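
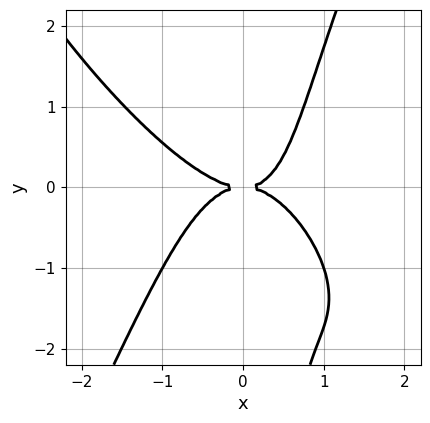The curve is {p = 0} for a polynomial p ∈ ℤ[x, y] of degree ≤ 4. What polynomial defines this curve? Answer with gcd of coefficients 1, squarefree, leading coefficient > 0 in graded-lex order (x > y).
3*x^4 + 3*x^3*y - x*y^3 + 2*x*y^2 - 3*y^2

1. The degree is 4 — the shape is more complex than any degree-3 curve.
2. Observable constraints: one y-axis crossing is at y = 0; it meets the x-axis at x = 0 (among the integer gridlines).
3. Putting this together gives p.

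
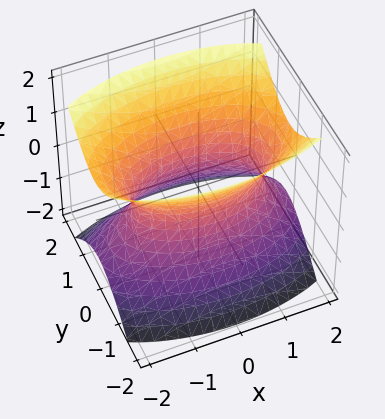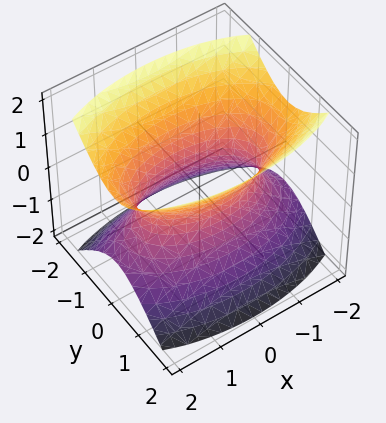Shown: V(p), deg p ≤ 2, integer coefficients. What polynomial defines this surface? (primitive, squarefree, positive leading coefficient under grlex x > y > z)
1. deg p = 2.
2. Symmetries: mirror symmetry y ↦ −y ⇒ only even powers of y; mirror symmetry z ↦ −z ⇒ only even powers of z; mirror symmetry x ↦ −x ⇒ only even powers of x.
3. From the visible intercepts: it misses every integer gridline on the z-axis.
4. Assembling these constraints gives the stated polynomial.

x^2 + 3*y^2 - 2*z^2 - 2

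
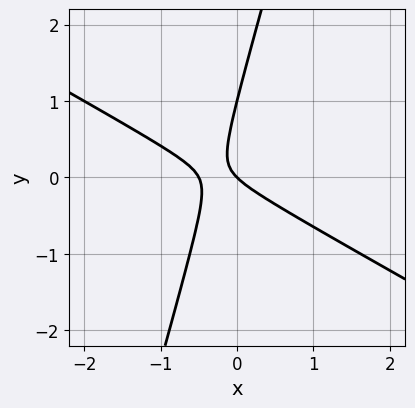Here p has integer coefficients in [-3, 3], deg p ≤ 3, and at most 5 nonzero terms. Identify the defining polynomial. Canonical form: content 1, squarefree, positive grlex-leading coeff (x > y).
2*x^2 + 3*x*y - y^2 + x + y

1. The degree is 2 — the shape is more complex than any degree-1 curve.
2. From the axis intercepts and sections: it meets the x-axis at x = 0 (among the integer gridlines); the y-axis gridline crossings are at y ∈ {0, 1}.
3. Putting this together gives p.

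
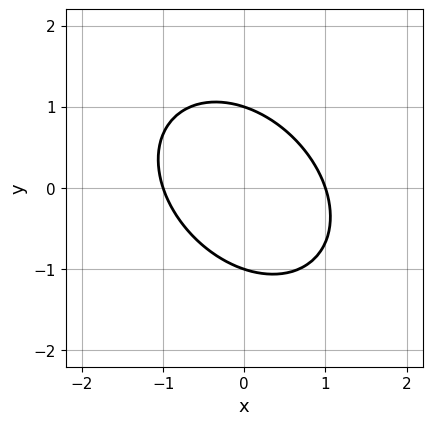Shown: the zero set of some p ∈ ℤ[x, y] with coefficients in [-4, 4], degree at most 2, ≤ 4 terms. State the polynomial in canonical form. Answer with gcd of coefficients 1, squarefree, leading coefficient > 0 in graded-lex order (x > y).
3*x^2 + 2*x*y + 3*y^2 - 3

1. Degree: a generic line meets the curve in up to 2 points, so deg p = 2.
2. Observable constraints: among the integer gridlines, it crosses the y-axis at y ∈ {-1, 1}; the x-axis gridline crossings are at x ∈ {-1, 1}.
3. Matching integer coefficients to the picture gives p.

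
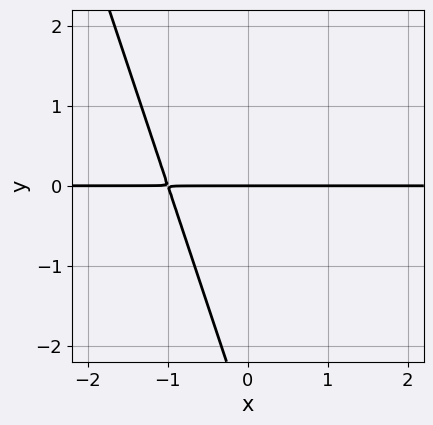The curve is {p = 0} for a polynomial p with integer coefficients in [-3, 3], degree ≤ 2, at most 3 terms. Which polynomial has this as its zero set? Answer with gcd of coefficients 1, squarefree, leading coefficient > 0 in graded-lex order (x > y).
First, degree: a generic line meets the curve in up to 2 points, so deg p = 2.
Then, checking where it meets the axes: it meets the y-axis at y = 0 (among the integer gridlines); the visible x-axis segment lies entirely on the curve.
Finally, together with the visible shape, these determine p as stated.

3*x*y + y^2 + 3*y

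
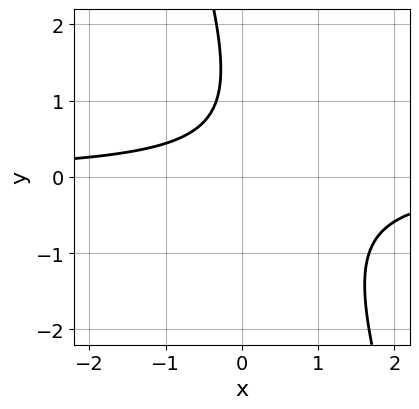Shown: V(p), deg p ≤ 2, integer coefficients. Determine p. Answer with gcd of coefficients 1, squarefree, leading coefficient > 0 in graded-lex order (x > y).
3*x*y + y^2 - 2*y + 2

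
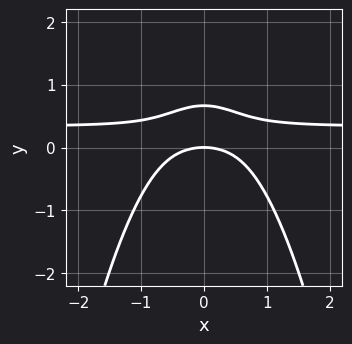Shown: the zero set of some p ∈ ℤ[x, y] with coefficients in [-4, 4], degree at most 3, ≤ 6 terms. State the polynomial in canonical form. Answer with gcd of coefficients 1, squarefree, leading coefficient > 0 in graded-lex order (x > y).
1. deg p = 3. No degree-2 curve has this shape.
2. Symmetries: mirror symmetry x ↦ −x ⇒ only even powers of x.
3. Checking where it meets the axes: it meets the y-axis at y = 0 (among the integer gridlines); it crosses the x-axis at the gridline x = 0.
4. Together with the visible shape, these determine p as stated.

3*x^2*y - x^2 + 3*y^2 - 2*y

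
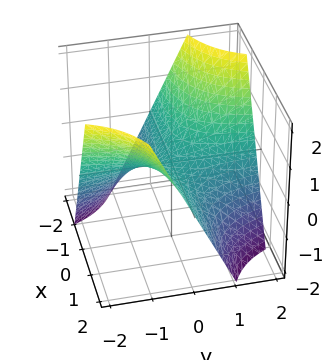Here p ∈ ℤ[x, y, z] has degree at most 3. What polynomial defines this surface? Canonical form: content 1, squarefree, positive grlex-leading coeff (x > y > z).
x*y + z

1. deg p = 2. A saddle surface; a quadric.
2. From the visible intercepts: one z-axis crossing is at z = 0; every point of the y-axis in the box is on the surface.
3. These observations pin down the coefficients. Check: (-1, 0, 0) on the x-axis lies on the surface, and p(-1, 0, 0) = 0. ✓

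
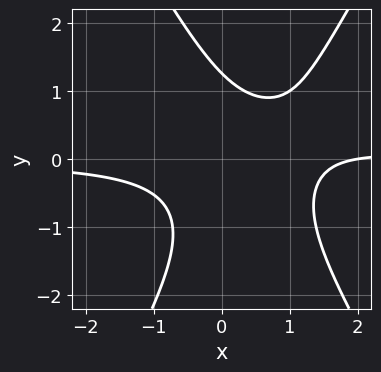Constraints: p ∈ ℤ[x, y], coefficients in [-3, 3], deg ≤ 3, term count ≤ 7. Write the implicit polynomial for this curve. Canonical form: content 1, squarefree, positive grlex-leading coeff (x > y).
3*x^2*y - y^3 - 3*x*y - x + 2

(a) deg p = 3.
(b) Checking where it meets the axes: it crosses the x-axis at the gridline x = 2.
(c) These observations pin down the coefficients.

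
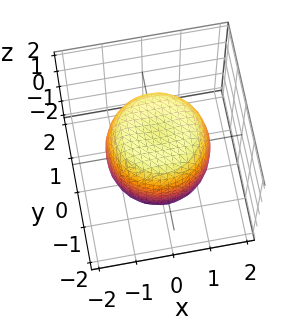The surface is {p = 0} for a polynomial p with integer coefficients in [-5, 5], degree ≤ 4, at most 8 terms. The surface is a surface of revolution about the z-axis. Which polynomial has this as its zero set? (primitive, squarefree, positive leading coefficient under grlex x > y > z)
2*x^4 + 4*x^2*y^2 + 2*y^4 - 2*x^2 - 2*y^2 + 2*z^2 - 3

1. Degree: the shape is more complex than any degree-3 surface, so deg p = 4.
2. By symmetry, the surface is invariant under rotation about z: p = q(x² + y², z).
3. From the visible intercepts: a circular section at z = -1 has radius between 1 and 2.
4. Solving for integer coefficients yields p as stated.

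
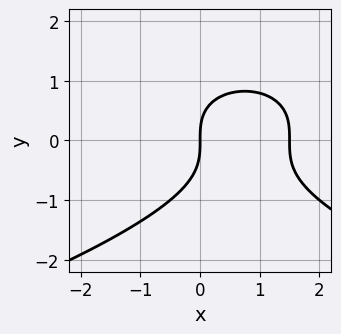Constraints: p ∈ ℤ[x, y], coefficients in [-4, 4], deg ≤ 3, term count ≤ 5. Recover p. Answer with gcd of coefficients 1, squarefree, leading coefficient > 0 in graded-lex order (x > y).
1. The degree is 3 — the shape is more complex than any degree-2 curve.
2. From the axis intercepts and sections: it crosses the y-axis at the gridline y = 0; it crosses the x-axis at the gridline x = 0.
3. Putting this together gives p.

2*y^3 + 2*x^2 - 3*x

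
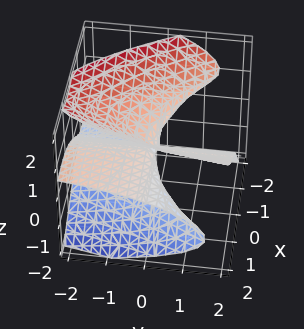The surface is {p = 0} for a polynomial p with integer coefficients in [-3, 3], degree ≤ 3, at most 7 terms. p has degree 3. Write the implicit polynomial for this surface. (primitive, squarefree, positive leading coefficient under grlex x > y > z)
3*x^2*z - y*z^2 - 3*z^3 + 2*x*y - 3*y*z

The degree is 3 — the shape is more complex than any degree-2 surface.
Against the integer gridlines: one z-axis crossing is at z = 0; every point of the y-axis in the box is on the surface.
Fitting integer coefficients to these (and the overall shape) gives p. Check: (-2, 0, 0) on the x-axis lies on the surface, and p(-2, 0, 0) = 0. ✓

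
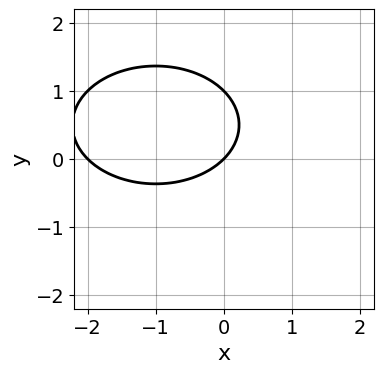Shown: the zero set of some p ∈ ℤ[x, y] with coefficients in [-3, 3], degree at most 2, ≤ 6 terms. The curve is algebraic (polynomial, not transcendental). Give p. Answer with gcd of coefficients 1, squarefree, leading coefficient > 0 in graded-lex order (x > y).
x^2 + 2*y^2 + 2*x - 2*y

Degree: no degree-1 curve has this shape, so deg p = 2.
Checking where it meets the axes: among the integer gridlines, it crosses the y-axis at y ∈ {0, 1}; among the integer gridlines, it crosses the x-axis at x ∈ {-2, 0}.
Matching integer coefficients to the picture gives p.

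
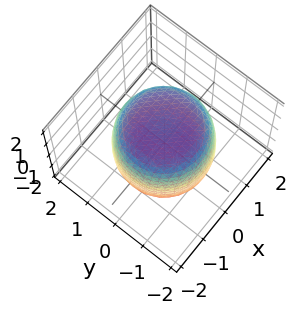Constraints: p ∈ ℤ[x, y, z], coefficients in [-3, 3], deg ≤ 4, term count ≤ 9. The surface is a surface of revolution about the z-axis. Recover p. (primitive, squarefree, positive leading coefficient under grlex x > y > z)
First, deg p = 4. No degree-3 surface has this shape.
Then, symmetries: every cross-section ⟂ z is a circle, so x, y appear only via x² + y².
Then, checking where it meets the axes: a circular section at z = -1 has radius between 1 and 2.
Finally, matching integer coefficients to the picture gives p.

x^4 + 2*x^2*y^2 + y^4 - x^2 - y^2 + z^2 - 2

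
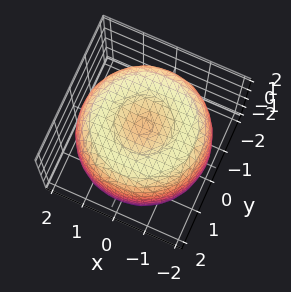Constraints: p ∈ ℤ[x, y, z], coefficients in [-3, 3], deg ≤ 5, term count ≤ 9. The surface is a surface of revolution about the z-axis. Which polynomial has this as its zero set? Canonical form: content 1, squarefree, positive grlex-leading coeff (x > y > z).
First, deg p = 4. A generic line meets the surface in up to 4 points.
Then, symmetry: the z-axis is an axis of rotation, so x and y enter only as x² + y².
Then, observable constraints: a circular section at z = 0 has radius between 1 and 2.
Finally, putting this together gives p.

x^4 + 2*x^2*y^2 + y^4 - 3*x^2 - 3*y^2 + 2*z^2 - 3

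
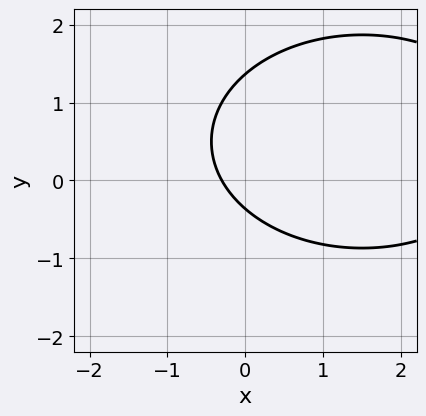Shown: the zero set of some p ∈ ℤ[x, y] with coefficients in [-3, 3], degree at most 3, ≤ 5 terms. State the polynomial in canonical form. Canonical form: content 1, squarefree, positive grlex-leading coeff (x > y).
(a) deg p = 2. The shape is more complex than any degree-1 curve.
(b) The integer polynomial consistent with all of this is the stated p.

x^2 + 2*y^2 - 3*x - 2*y - 1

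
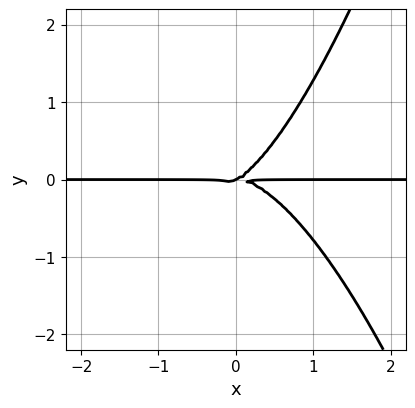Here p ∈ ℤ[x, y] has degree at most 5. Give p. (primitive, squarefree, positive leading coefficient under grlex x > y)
2*x^3*y + x*y^2 - 2*y^3

(a) The degree is 4 — no degree-3 curve has this shape.
(b) Reading off the gridlines: the visible x-axis segment lies entirely on the curve; it meets the y-axis at y = 0 (among the integer gridlines).
(c) The integer polynomial consistent with all of this is the stated p.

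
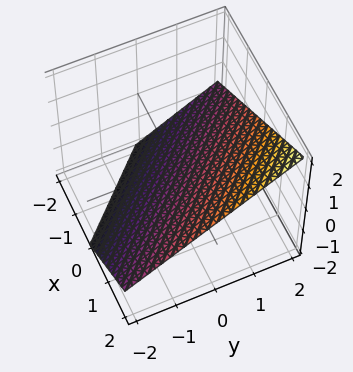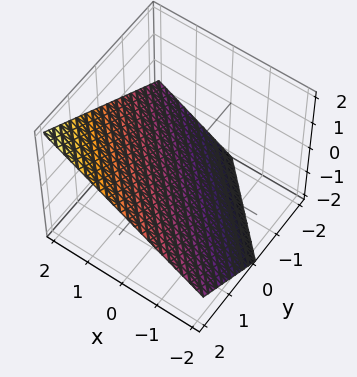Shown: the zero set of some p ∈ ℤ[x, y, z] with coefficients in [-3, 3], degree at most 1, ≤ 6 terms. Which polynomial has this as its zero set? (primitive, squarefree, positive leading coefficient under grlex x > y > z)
The degree is 1 — the surface is flat (a plane).
From the axis intercepts and sections: it crosses the x-axis at the gridline x = 1; it meets the y-axis at y = 1 (among the integer gridlines).
Assembling these constraints gives the stated polynomial.

2*x + 2*y - 3*z - 2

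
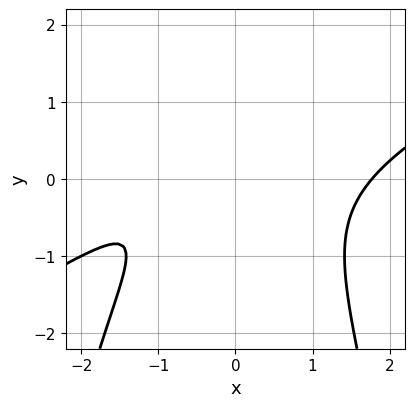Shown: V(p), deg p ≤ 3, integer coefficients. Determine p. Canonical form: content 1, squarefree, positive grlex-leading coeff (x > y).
The degree is 3 — the shape is more complex than any degree-2 curve.
Against the integer gridlines: no y-intercept at any integer in the box.
Fitting integer coefficients to these (and the overall shape) gives p.

x^3 - 2*x^2*y - 2*y^2 - 2*x - 2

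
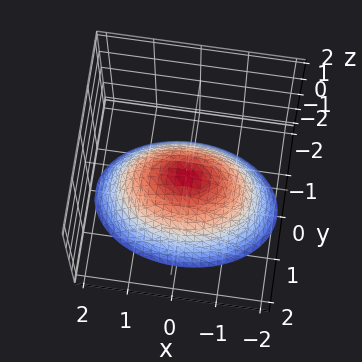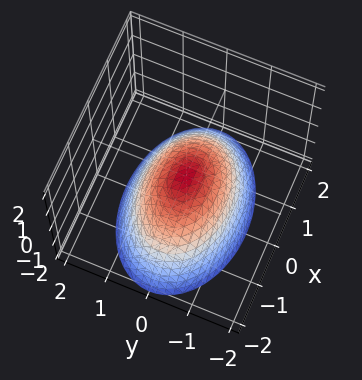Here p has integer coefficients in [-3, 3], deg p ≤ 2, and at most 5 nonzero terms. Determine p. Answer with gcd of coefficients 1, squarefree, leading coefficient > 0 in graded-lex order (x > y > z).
deg p = 2. A single bowl opening along one axis; a quadric.
Symmetries: it's symmetric under y → −y, forcing even powers of y; mirror symmetry x ↦ −x ⇒ only even powers of x.
Against the integer gridlines: one y-axis crossing is at y = 0; one x-axis crossing is at x = 0; it crosses the z-axis at the gridline z = 0.
Solving for integer coefficients yields p as stated.

x^2 + 2*y^2 + 2*z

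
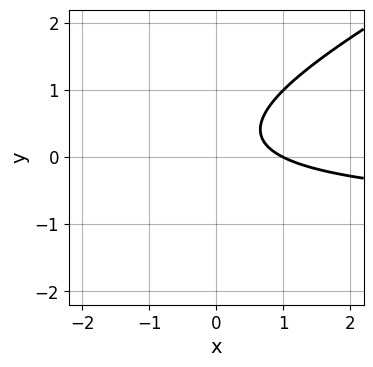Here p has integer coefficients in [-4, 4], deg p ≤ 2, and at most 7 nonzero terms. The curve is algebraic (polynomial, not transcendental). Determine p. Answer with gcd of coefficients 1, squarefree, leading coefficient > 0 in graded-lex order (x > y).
1. Degree: no degree-1 curve has this shape, so deg p = 2.
2. Against the integer gridlines: it misses every integer gridline on the y-axis; one x-axis crossing is at x = 1.
3. The integer polynomial consistent with all of this is the stated p.

x*y - 2*y^2 + x + y - 1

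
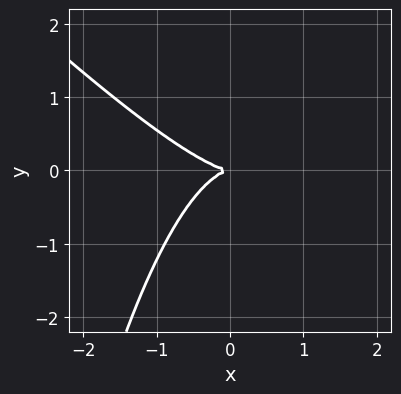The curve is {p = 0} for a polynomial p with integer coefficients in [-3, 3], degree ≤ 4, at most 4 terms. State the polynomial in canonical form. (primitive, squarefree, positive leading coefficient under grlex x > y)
2*x^3 + 2*x^2*y + 3*y^2

(a) deg p = 3.
(b) Checking where it meets the axes: it crosses the y-axis at the gridline y = 0; it meets the x-axis at x = 0 (among the integer gridlines).
(c) Together with the visible shape, these determine p as stated.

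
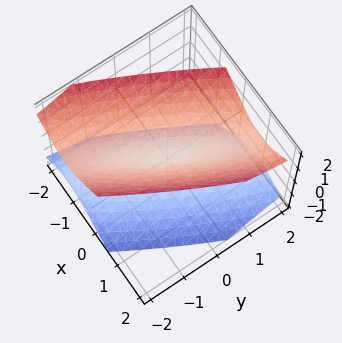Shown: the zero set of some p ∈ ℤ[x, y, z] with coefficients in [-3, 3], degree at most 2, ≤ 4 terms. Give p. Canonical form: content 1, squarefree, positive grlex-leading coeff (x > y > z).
1. Degree: no degree-1 surface has this shape, so deg p = 2.
2. Checking where it meets the axes: it crosses the y-axis at the gridline y = 0; it crosses the x-axis at the gridline x = 0.
3. Assembling these constraints gives the stated polynomial.

3*x^2 - 3*x*y + y^2 - 2*z^2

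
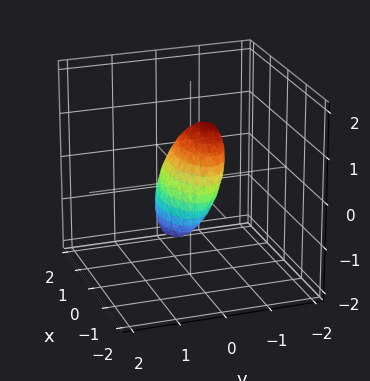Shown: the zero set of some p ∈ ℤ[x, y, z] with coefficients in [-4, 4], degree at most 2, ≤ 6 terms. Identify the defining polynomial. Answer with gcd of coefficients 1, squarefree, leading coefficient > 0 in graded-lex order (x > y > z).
First, deg p = 2. A generic line meets the surface in up to 2 points.
Then, from the axis intercepts and sections: among the integer gridlines, it crosses the z-axis at z ∈ {-1, 1}; the x-axis gridline crossings are at x ∈ {-1, 1}.
Finally, fitting integer coefficients to these (and the overall shape) gives p.

x^2 + 3*y^2 + 2*y*z + z^2 - 1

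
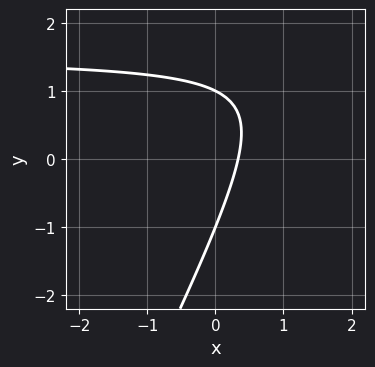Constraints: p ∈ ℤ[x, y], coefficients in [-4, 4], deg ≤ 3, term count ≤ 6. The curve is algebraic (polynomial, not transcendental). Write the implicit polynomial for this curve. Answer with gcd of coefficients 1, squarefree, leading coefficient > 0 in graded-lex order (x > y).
2*x*y - y^2 - 3*x + 1

First, deg p = 2. No degree-1 curve has this shape.
Next, observable constraints: among the integer gridlines, it crosses the y-axis at y ∈ {-1, 1}.
Finally, assembling these constraints gives the stated polynomial.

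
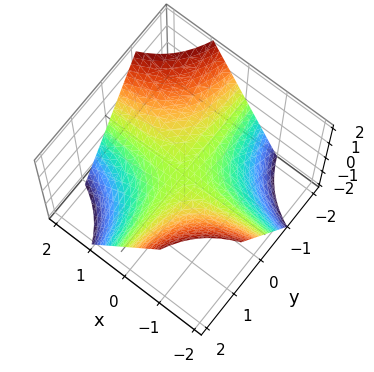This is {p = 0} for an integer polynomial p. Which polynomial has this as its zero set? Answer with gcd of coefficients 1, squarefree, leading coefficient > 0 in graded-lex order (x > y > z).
(a) Degree: a hyperbolic paraboloid; a quadric, so deg p = 2.
(b) From the axis intercepts and sections: it crosses the z-axis at the gridline z = 0; the visible y-axis segment lies entirely on the surface.
(c) These observations pin down the coefficients. Check: (-1, 0, 0) on the x-axis lies on the surface, and p(-1, 0, 0) = 0. ✓

x*y + z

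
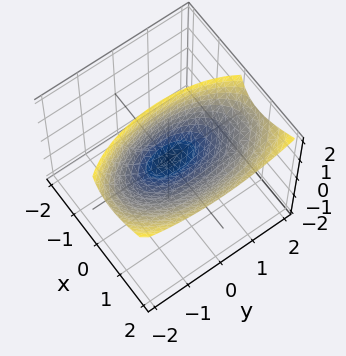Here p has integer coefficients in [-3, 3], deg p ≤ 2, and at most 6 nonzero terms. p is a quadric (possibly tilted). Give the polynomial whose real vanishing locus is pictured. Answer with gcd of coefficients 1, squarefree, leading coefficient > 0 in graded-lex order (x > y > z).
First, the degree is 2 — the shape is more complex than any degree-1 surface.
Next, reading off the gridlines: one x-axis crossing is at x = 0; it crosses the y-axis at the gridline y = 0; it crosses the z-axis at the gridline z = 0.
Finally, matching integer coefficients to the picture gives p.

3*x^2 - 3*x*z + y^2 - 2*z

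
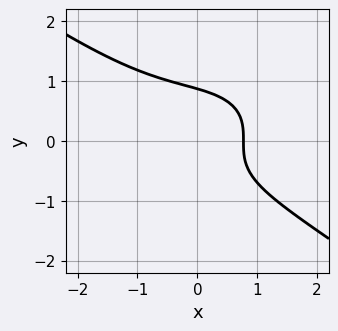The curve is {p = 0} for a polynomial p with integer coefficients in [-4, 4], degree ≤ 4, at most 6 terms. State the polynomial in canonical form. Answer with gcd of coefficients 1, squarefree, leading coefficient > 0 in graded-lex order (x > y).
x^3 + 3*y^3 + 2*x - 2

deg p = 3. A generic line meets the curve in up to 3 points.
Solving for integer coefficients yields p as stated.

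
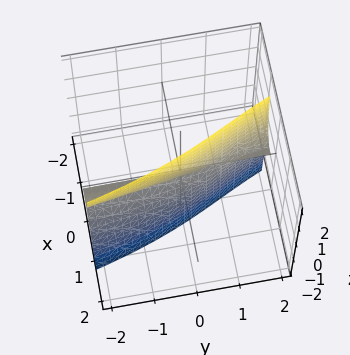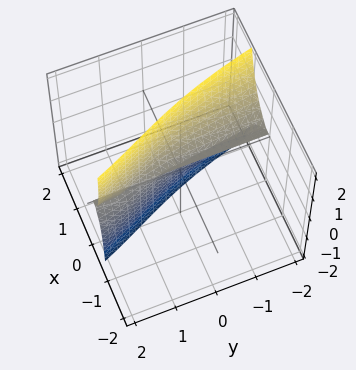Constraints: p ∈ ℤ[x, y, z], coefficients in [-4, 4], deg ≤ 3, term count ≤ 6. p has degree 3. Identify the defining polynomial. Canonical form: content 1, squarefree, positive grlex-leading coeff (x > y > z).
First, deg p = 3. The shape is more complex than any degree-2 surface.
Next, from the axis intercepts and sections: it meets the z-axis at z = 0 (among the integer gridlines); every point of the y-axis in the box is on the surface; it crosses the x-axis at the gridline x = 0.
Finally, matching integer coefficients to the picture gives p.

2*x^3 + 2*x*z^2 + y*z^2 - z^2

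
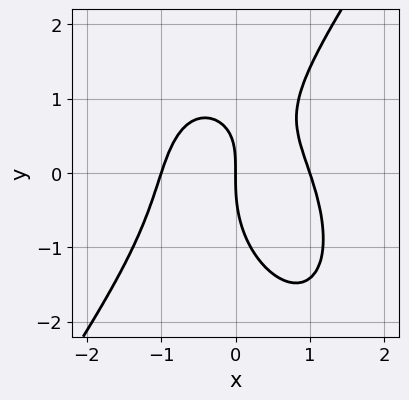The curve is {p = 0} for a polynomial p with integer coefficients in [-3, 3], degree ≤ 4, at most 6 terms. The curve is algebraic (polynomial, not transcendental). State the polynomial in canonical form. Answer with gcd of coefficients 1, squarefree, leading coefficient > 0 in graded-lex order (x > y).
3*x^3 - y^3 + 2*x*y - 3*x

The degree is 3 — a generic line meets the curve in up to 3 points.
Checking where it meets the axes: among the integer gridlines, it crosses the x-axis at x ∈ {-1, 0, 1}; it meets the y-axis at y = 0 (among the integer gridlines).
Fitting integer coefficients to these (and the overall shape) gives p.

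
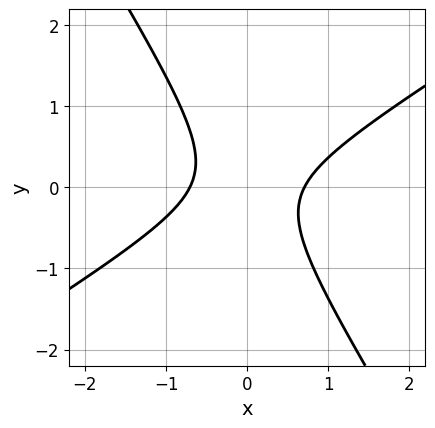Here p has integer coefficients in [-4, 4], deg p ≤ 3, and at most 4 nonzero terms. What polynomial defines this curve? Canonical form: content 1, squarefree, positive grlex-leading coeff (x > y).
2*x^2 - 2*x*y - 2*y^2 - 1

First, the degree is 2 — a generic line meets the curve in up to 2 points.
Next, reading off the gridlines: no y-intercept at any integer in the box.
Finally, matching integer coefficients to the picture gives p.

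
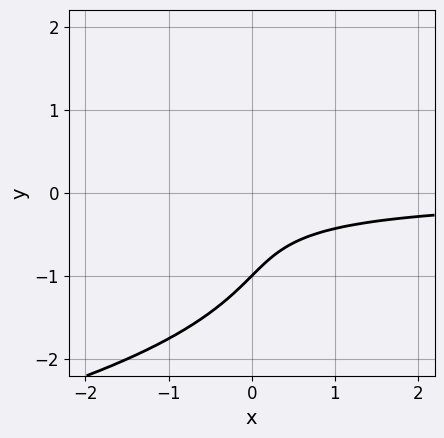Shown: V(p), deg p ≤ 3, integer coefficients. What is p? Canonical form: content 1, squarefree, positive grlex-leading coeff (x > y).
y^3 + x*y + 2*y^2 + 2*y + 1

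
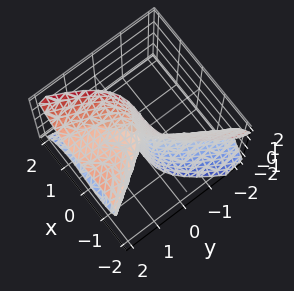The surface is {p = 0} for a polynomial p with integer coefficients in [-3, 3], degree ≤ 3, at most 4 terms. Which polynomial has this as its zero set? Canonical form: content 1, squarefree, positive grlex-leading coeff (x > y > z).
3*x^3 - x*y^2 - 3*y*z^2 + y^2

1. Degree: no degree-2 surface has this shape, so deg p = 3.
2. Reading off the gridlines: one y-axis crossing is at y = 0; it meets the x-axis at x = 0 (among the integer gridlines).
3. The integer polynomial consistent with all of this is the stated p. Check: (0, 0, -1) on the z-axis lies on the surface, and p(0, 0, -1) = 0. ✓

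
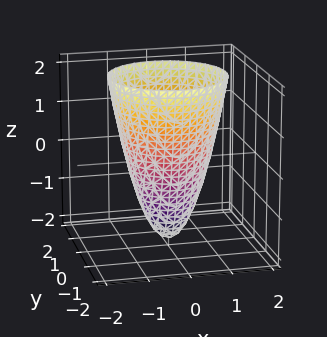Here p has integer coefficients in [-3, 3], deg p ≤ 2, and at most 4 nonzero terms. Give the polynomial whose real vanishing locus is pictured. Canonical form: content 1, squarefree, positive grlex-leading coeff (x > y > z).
First, the degree is 2 — no degree-1 surface has this shape.
Then, symmetries: rotational symmetry about the z-axis ⇒ p depends on x, y only through x² + y².
Next, against the integer gridlines: the x-axis gridline crossings are at x ∈ {-1, 1}; one z-axis crossing is at z = -2.
Finally, these observations pin down the coefficients. Check: (0, -1, 0) on the y-axis lies on the surface, and p(0, -1, 0) = 0. ✓

2*x^2 + 2*y^2 - z - 2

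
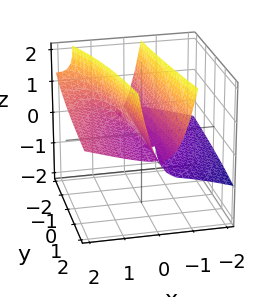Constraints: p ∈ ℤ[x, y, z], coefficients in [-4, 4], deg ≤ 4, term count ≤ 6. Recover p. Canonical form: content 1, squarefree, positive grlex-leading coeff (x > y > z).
The degree is 3 — no degree-2 surface has this shape.
From the visible intercepts: it crosses the x-axis at the gridline x = 0; it crosses the z-axis at the gridline z = 0.
Solving for integer coefficients yields p as stated. Check: (0, -1, 0) on the y-axis lies on the surface, and p(0, -1, 0) = 0. ✓

x^3 - 3*x^2*z - x*y*z + z^2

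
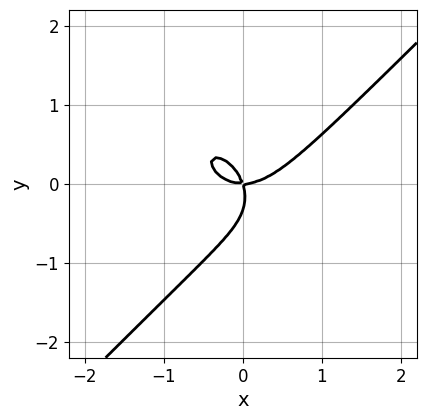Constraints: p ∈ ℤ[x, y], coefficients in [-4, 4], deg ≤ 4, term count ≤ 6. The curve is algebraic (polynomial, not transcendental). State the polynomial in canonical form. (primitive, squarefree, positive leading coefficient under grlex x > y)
3*x^3 - 3*y^3 - 3*x*y - y^2

1. The degree is 3 — a generic line meets the curve in up to 3 points.
2. From the visible intercepts: one x-axis crossing is at x = 0; it meets the y-axis at y = 0 (among the integer gridlines).
3. These observations pin down the coefficients.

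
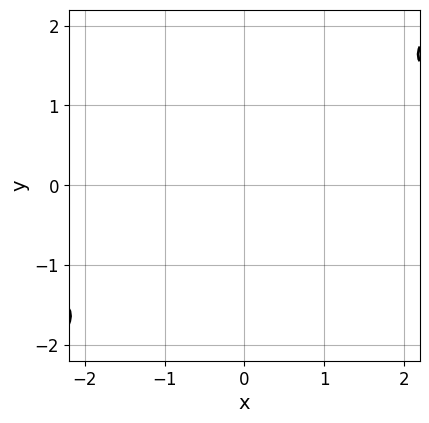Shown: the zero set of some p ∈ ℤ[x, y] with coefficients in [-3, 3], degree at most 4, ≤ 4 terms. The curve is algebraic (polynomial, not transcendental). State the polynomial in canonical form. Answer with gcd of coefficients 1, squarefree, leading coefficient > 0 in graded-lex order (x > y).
2*x*y^3 - 2*y^4 - x^2

First, degree: a generic line meets the curve in up to 4 points, so deg p = 4.
Finally, solving for integer coefficients yields p as stated.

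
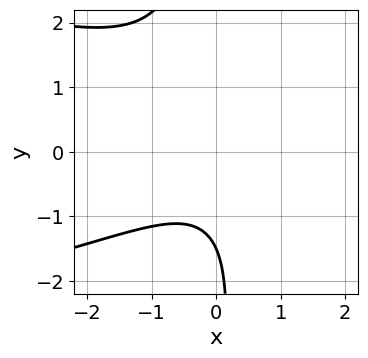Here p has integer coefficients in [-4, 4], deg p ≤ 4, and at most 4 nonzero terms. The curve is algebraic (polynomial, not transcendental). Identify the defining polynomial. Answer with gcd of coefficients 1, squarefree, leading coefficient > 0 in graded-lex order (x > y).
2*x*y^2 + 2*x^2 + 2*y + 3

Degree: a generic line meets the curve in up to 3 points, so deg p = 3.
Observable constraints: it misses every integer gridline on the x-axis.
Solving for integer coefficients yields p as stated.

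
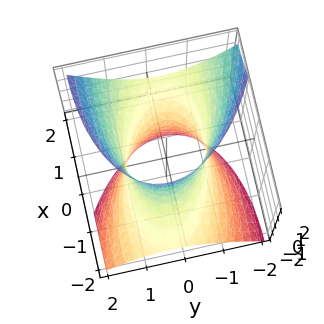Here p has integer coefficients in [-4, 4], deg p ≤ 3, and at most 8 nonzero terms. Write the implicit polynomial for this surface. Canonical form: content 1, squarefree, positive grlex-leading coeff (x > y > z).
x^2 + x*y - 3*x*z + 3*y^2 - z^2 - 3

The degree is 2 — the shape is more complex than any degree-1 surface.
Checking where it meets the axes: the surface avoids every integer z-axis point in the box; among the integer gridlines, it crosses the y-axis at y ∈ {-1, 1}.
Together with the visible shape, these determine p as stated.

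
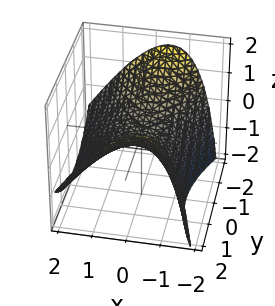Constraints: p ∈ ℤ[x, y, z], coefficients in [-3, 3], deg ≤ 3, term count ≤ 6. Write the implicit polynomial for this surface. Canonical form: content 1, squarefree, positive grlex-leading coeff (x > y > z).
The degree is 2 — the shape is more complex than any degree-1 surface.
Observable constraints: one y-axis crossing is at y = 0; it crosses the z-axis at the gridline z = 0.
Assembling these constraints gives the stated polynomial.

2*x^2 + x*z - y^2 + 3*z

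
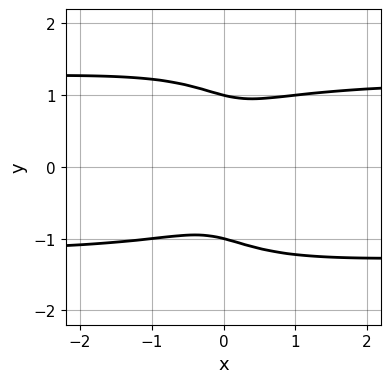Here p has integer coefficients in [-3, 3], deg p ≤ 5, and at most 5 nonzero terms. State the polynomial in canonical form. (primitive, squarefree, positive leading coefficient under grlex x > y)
(a) The degree is 4 — a generic line meets the curve in up to 4 points.
(b) Checking where it meets the axes: the y-axis gridline crossings are at y ∈ {-1, 1}; it misses every integer gridline on the x-axis.
(c) These observations pin down the coefficients.

2*x^2*y^2 + y^4 - 3*x^2 + x*y - 1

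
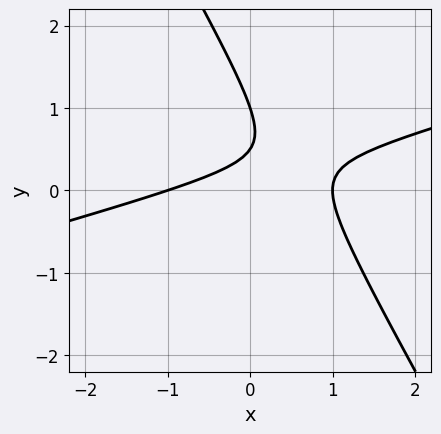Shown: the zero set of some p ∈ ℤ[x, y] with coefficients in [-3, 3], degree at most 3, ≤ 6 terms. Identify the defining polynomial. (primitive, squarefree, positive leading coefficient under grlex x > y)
x^2 - 3*x*y - 2*y^2 + 3*y - 1

Degree: the shape is more complex than any degree-1 curve, so deg p = 2.
Against the integer gridlines: it crosses the y-axis at the gridline y = 1; the x-axis gridline crossings are at x ∈ {-1, 1}.
The integer polynomial consistent with all of this is the stated p.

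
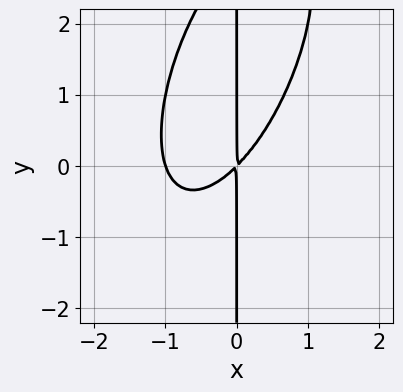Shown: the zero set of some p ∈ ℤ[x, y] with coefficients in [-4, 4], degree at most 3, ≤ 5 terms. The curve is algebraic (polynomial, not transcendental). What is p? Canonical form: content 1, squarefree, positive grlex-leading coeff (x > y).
3*x^3 - 2*x^2*y + x*y^2 + 3*x^2 - 3*x*y

First, the degree is 3 — the shape is more complex than any degree-2 curve.
Then, from the visible intercepts: every point of the y-axis in the box is on the curve; one x-axis crossing is at x = -1.
Finally, assembling these constraints gives the stated polynomial.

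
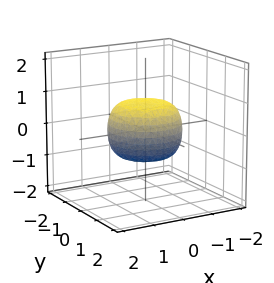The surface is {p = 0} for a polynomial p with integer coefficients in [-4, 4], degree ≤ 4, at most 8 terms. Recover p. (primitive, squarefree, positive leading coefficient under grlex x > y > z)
The degree is 4 — a generic line meets the surface in up to 4 points.
By symmetry, the z-axis is an axis of rotation, so x and y enter only as x² + y².
Observable constraints: a circular section at z = 0 has radius between 1 and 2.
Matching integer coefficients to the picture gives p.

2*x^4 + 4*x^2*y^2 + 2*y^4 - x^2 - y^2 + 3*z^2 - 2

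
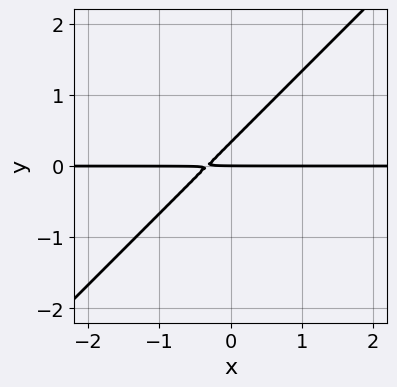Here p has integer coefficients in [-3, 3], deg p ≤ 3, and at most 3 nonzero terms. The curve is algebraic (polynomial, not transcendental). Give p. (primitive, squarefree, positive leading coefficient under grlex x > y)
3*x*y - 3*y^2 + y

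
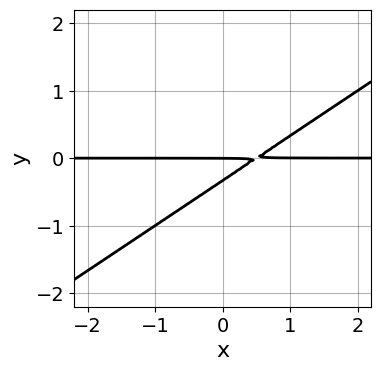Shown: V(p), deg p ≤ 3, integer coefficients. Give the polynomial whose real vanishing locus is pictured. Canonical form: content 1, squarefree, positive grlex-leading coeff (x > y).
2*x*y - 3*y^2 - y

First, the degree is 2 — no degree-1 curve has this shape.
Next, from the visible intercepts: every point of the x-axis in the box is on the curve; it meets the y-axis at y = 0 (among the integer gridlines).
Finally, matching integer coefficients to the picture gives p.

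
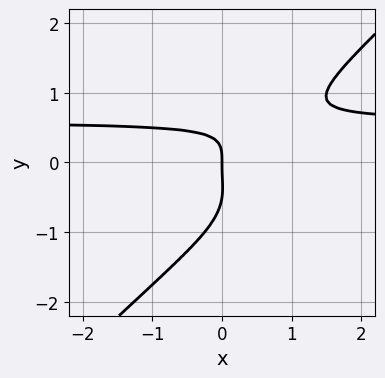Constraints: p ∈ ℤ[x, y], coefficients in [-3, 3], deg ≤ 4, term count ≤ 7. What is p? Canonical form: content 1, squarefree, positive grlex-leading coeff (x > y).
The degree is 4 — no degree-3 curve has this shape.
Against the integer gridlines: it crosses the x-axis at the gridline x = 0; it crosses the y-axis at the gridline y = 0.
Matching integer coefficients to the picture gives p.

2*x*y^3 - 2*y^4 - y^3 + x*y - x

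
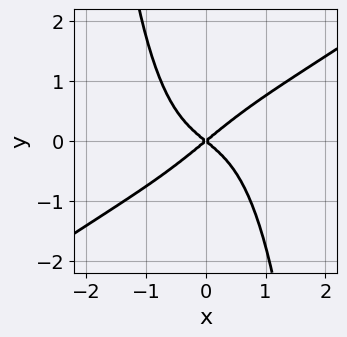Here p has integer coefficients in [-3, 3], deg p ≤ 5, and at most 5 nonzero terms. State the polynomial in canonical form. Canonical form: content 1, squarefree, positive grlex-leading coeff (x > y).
2*x^4 - 3*x^3*y + 2*x^2 - 3*y^2

Degree: the shape is more complex than any degree-3 curve, so deg p = 4.
Observable constraints: it meets the y-axis at y = 0 (among the integer gridlines); one x-axis crossing is at x = 0.
These observations pin down the coefficients.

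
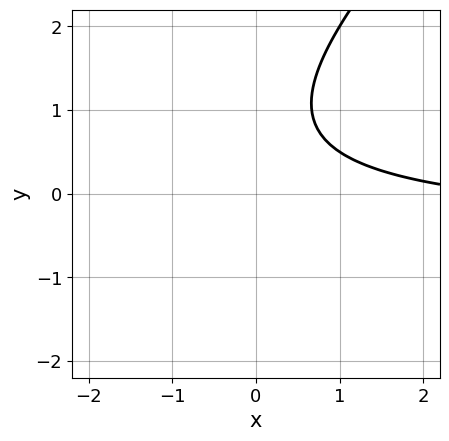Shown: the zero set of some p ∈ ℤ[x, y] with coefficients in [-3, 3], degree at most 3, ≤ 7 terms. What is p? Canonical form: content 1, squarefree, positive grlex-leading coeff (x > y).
1. Degree: the shape is more complex than any degree-1 curve, so deg p = 2.
2. Observable constraints: no y-intercept at any integer in the box; it misses every integer gridline on the x-axis.
3. Together with the visible shape, these determine p as stated.

2*x*y - 2*y^2 + x + 3*y - 3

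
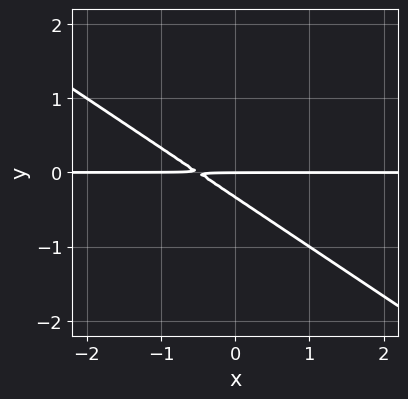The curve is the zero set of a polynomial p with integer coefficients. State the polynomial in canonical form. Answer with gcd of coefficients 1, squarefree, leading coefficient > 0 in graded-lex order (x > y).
2*x*y + 3*y^2 + y

1. The degree is 2 — no degree-1 curve has this shape.
2. Checking where it meets the axes: one y-axis crossing is at y = 0; the visible x-axis segment lies entirely on the curve.
3. These observations pin down the coefficients.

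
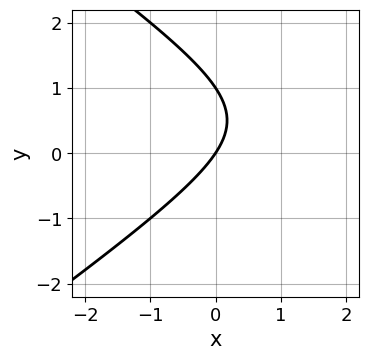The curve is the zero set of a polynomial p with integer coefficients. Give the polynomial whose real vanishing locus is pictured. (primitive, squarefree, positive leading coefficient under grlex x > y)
1. deg p = 2. A generic line meets the curve in up to 2 points.
2. Checking where it meets the axes: one x-axis crossing is at x = 0; the y-axis gridline crossings are at y ∈ {0, 1}.
3. Putting this together gives p.

x^2 - 2*y^2 - 3*x + 2*y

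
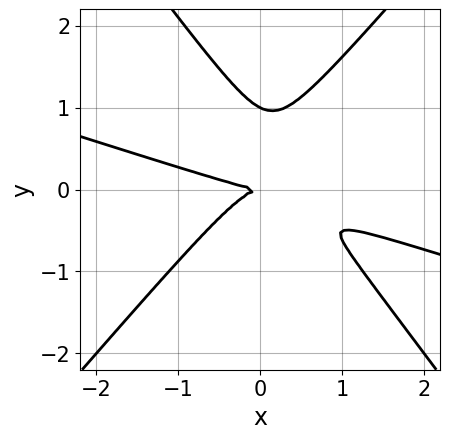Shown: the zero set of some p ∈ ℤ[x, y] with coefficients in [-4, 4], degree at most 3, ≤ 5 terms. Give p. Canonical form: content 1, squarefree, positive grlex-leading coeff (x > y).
x^3 + 3*x^2*y - x*y^2 - 2*y^3 + 2*y^2

(a) The degree is 3 — the shape is more complex than any degree-2 curve.
(b) Checking where it meets the axes: it meets the x-axis at x = 0 (among the integer gridlines); among the integer gridlines, it crosses the y-axis at y ∈ {0, 1}.
(c) The integer polynomial consistent with all of this is the stated p.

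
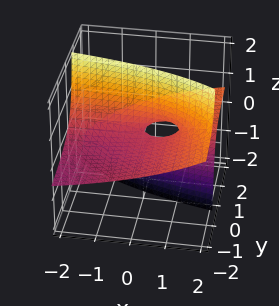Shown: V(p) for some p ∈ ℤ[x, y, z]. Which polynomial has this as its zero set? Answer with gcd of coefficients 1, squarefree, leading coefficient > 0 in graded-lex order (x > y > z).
First, the degree is 2 — the shape is more complex than any degree-1 surface.
Then, against the integer gridlines: every point of the y-axis in the box is on the surface; every point of the x-axis in the box is on the surface; it meets the z-axis at z = 0 (among the integer gridlines).
Finally, putting this together gives p.

x*y - x*z - 3*y*z + z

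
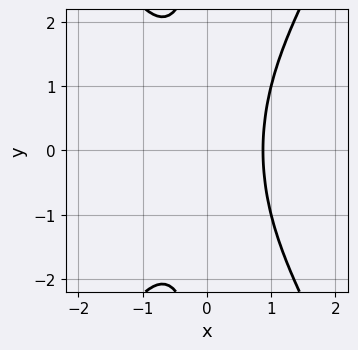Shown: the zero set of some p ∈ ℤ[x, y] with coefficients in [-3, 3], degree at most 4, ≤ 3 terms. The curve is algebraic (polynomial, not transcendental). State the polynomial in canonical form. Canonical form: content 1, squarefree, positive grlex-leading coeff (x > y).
3*x^3 - x*y^2 - 2

The degree is 3 — the shape is more complex than any degree-2 curve.
Symmetries: the y ↦ −y reflection is a symmetry, so y appears only in even powers.
Reading off the gridlines: it misses every integer gridline on the y-axis.
The integer polynomial consistent with all of this is the stated p.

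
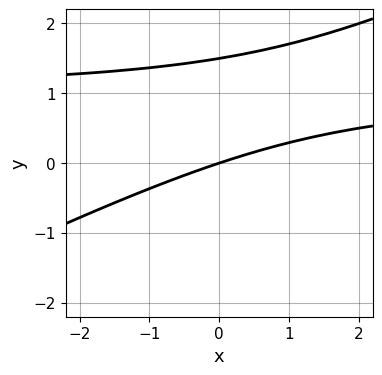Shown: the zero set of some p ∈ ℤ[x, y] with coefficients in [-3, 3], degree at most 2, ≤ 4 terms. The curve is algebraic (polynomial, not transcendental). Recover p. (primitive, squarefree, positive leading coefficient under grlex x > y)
(a) The degree is 2 — a generic line meets the curve in up to 2 points.
(b) Reading off the gridlines: one x-axis crossing is at x = 0; it crosses the y-axis at the gridline y = 0.
(c) Matching integer coefficients to the picture gives p.

x*y - 2*y^2 - x + 3*y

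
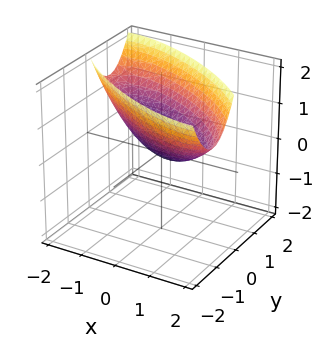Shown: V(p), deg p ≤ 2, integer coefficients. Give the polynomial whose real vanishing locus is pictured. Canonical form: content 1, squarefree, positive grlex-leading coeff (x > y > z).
First, degree: no degree-1 surface has this shape, so deg p = 2.
Then, from the axis intercepts and sections: one y-axis crossing is at y = 0; it meets the z-axis at z = 0 (among the integer gridlines).
Finally, together with the visible shape, these determine p as stated.

x^2 + 2*x*y + 2*y^2 - 2*z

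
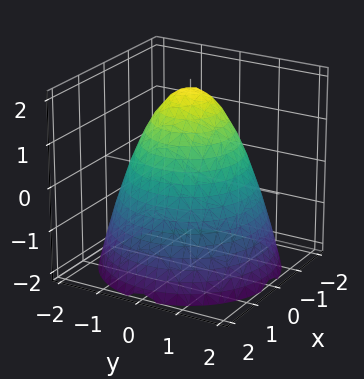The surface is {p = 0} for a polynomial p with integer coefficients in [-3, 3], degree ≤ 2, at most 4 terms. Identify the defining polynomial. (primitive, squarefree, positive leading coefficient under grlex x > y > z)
x^2 + y^2 + z - 2

1. deg p = 2.
2. By symmetry, the z-axis is an axis of rotation, so x and y enter only as x² + y².
3. Observable constraints: a circular section at z = -1 has radius between 1 and 2; it meets the z-axis at z = 2 (among the integer gridlines).
4. Putting this together gives p.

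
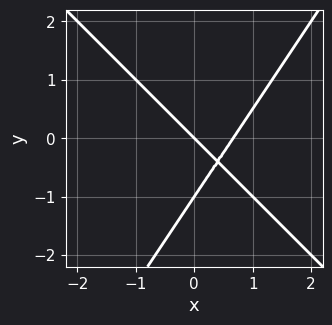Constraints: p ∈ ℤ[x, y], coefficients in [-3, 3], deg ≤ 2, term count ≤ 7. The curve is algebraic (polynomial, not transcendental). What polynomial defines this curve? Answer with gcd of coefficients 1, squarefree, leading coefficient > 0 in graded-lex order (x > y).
3*x^2 + x*y - 2*y^2 - 2*x - 2*y

1. Degree: no degree-1 curve has this shape, so deg p = 2.
2. Checking where it meets the axes: among the integer gridlines, it crosses the y-axis at y ∈ {-1, 0}; one x-axis crossing is at x = 0.
3. Together with the visible shape, these determine p as stated.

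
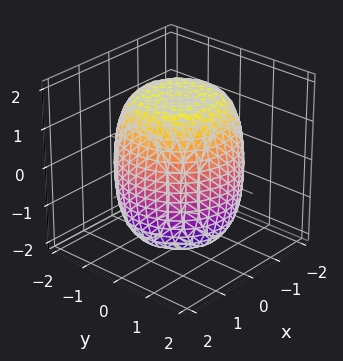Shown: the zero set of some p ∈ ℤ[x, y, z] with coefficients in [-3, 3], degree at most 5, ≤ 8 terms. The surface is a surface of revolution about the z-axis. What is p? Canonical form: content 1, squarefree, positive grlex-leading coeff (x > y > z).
First, deg p = 4. A generic line meets the surface in up to 4 points.
Next, by symmetry, the z-axis is an axis of rotation, so x and y enter only as x² + y².
Then, against the integer gridlines: a circular section at z = 1 has radius between 1 and 2.
Finally, putting this together gives p.

x^4 + 2*x^2*y^2 + y^4 - x^2 - y^2 + z^2 - 3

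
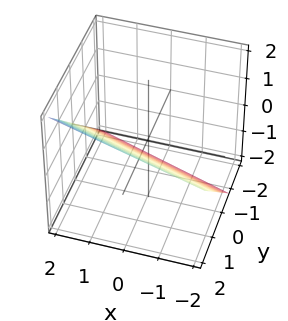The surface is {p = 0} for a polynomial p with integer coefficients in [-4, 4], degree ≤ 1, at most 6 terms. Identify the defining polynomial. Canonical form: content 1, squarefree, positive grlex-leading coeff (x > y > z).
The degree is 1 — every cross-section is a straight line — this is a plane.
Observable constraints: it crosses the x-axis at the gridline x = 2.
Together with the visible shape, these determine p as stated.

x + 3*y - 3*z - 2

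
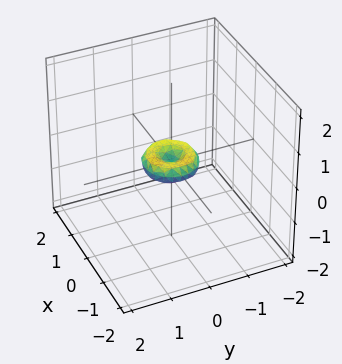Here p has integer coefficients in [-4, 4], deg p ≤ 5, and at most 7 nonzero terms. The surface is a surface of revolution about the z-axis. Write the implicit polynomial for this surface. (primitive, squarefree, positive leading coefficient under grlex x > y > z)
2*x^4 + 4*x^2*y^2 + 2*y^4 - x^2 - y^2 + 2*z^2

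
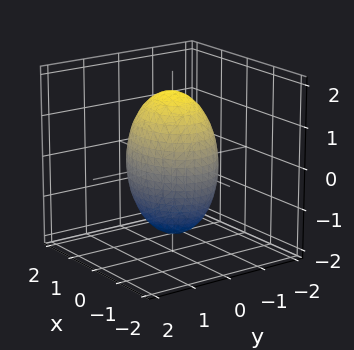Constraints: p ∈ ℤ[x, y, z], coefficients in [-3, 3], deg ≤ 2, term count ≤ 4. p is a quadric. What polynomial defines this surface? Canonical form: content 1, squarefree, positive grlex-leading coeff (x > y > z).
(a) The degree is 2 — a closed, bounded, convex surface; a quadric.
(b) Symmetries: mirror symmetry x ↦ −x ⇒ only even powers of x; it's symmetric under y → −y, forcing even powers of y; it's symmetric under z → −z, forcing even powers of z.
(c) From the axis intercepts and sections: the y-axis gridline crossings are at y ∈ {-1, 1}.
(d) Assembling these constraints gives the stated polynomial.

2*x^2 + 3*y^2 + z^2 - 3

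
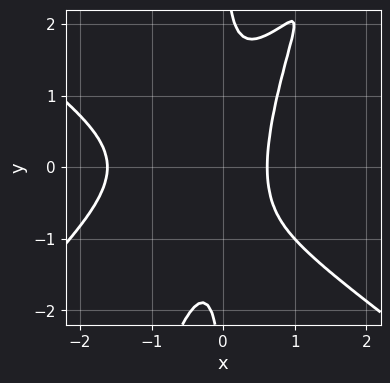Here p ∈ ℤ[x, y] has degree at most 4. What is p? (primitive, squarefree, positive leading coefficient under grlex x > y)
2*x^4 - 3*x^2*y^2 + x*y^3 + 3*x^3 - 1

First, the degree is 4 — a generic line meets the curve in up to 4 points.
Next, reading off the gridlines: no y-intercept at any integer in the box.
Finally, together with the visible shape, these determine p as stated.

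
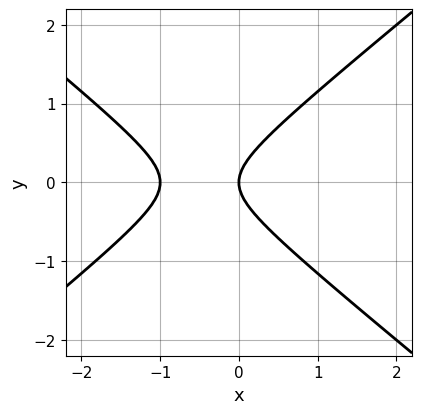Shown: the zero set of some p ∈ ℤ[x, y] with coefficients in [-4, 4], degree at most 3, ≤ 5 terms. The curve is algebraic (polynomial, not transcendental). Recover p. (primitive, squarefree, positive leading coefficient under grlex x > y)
(a) The degree is 2 — a generic line meets the curve in up to 2 points.
(b) Symmetries: it's symmetric under y → −y, forcing even powers of y.
(c) Observable constraints: one y-axis crossing is at y = 0; among the integer gridlines, it crosses the x-axis at x ∈ {-1, 0}.
(d) Matching integer coefficients to the picture gives p.

2*x^2 - 3*y^2 + 2*x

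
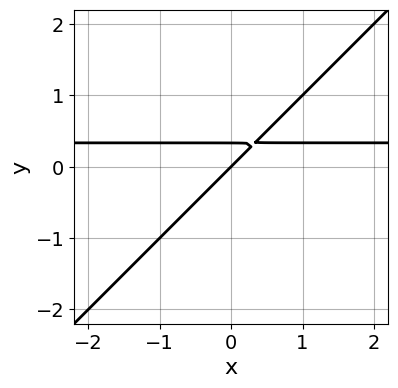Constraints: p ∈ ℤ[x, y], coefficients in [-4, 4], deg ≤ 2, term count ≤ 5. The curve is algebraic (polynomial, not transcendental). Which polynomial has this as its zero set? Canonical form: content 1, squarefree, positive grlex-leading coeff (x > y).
3*x*y - 3*y^2 - x + y

First, the degree is 2 — a generic line meets the curve in up to 2 points.
Next, checking where it meets the axes: it meets the y-axis at y = 0 (among the integer gridlines); it meets the x-axis at x = 0 (among the integer gridlines).
Finally, together with the visible shape, these determine p as stated.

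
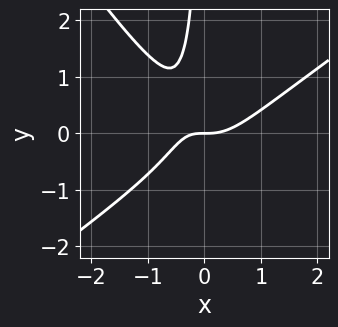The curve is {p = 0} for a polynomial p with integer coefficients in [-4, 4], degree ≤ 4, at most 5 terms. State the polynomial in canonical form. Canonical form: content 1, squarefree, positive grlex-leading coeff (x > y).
First, degree: the shape is more complex than any degree-2 curve, so deg p = 3.
Then, from the visible intercepts: it crosses the y-axis at the gridline y = 0; it meets the x-axis at x = 0 (among the integer gridlines).
Finally, matching integer coefficients to the picture gives p.

3*x^3 - 2*x^2*y - 3*x*y^2 - 2*x*y - 2*y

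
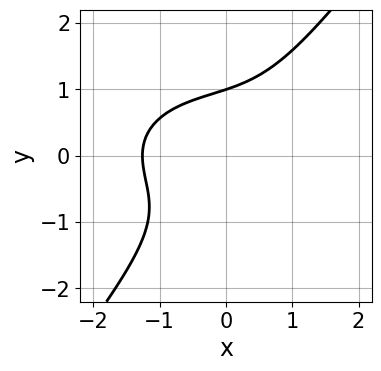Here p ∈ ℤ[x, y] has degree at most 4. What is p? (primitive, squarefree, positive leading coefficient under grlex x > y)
1. The degree is 3 — a generic line meets the curve in up to 3 points.
2. From the visible intercepts: one y-axis crossing is at y = 1.
3. Matching integer coefficients to the picture gives p.

x^3 + 2*x*y^2 - 2*y^3 + 2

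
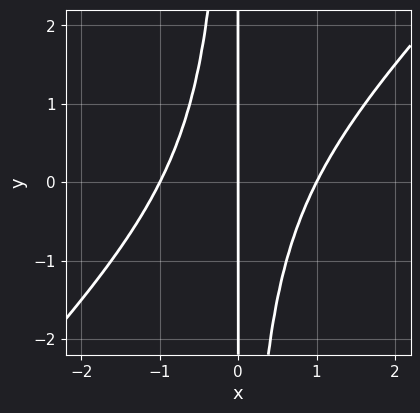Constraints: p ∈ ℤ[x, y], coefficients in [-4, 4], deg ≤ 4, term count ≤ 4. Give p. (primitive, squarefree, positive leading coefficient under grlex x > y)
x^3 - x^2*y - x

1. Degree: no degree-2 curve has this shape, so deg p = 3.
2. Checking where it meets the axes: every point of the y-axis in the box is on the curve; among the integer gridlines, it crosses the x-axis at x ∈ {-1, 0, 1}.
3. Solving for integer coefficients yields p as stated.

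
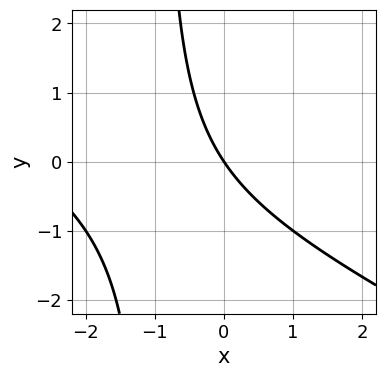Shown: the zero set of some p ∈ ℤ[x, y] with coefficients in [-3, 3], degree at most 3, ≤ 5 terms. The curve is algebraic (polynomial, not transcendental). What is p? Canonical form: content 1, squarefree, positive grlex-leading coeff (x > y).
x^2 + 2*x*y + 3*x + 2*y

(a) deg p = 2. No degree-1 curve has this shape.
(b) From the axis intercepts and sections: one y-axis crossing is at y = 0; one x-axis crossing is at x = 0.
(c) The integer polynomial consistent with all of this is the stated p.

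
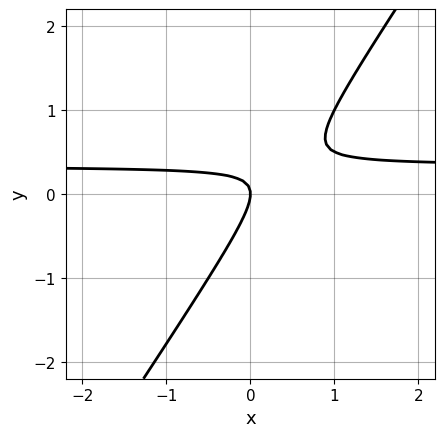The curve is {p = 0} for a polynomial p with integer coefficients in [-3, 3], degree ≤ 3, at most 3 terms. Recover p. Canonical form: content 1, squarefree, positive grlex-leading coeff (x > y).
3*x*y - 2*y^2 - x

1. Degree: the shape is more complex than any degree-1 curve, so deg p = 2.
2. From the axis intercepts and sections: one y-axis crossing is at y = 0; it meets the x-axis at x = 0 (among the integer gridlines).
3. The integer polynomial consistent with all of this is the stated p.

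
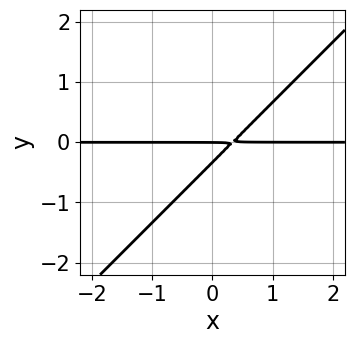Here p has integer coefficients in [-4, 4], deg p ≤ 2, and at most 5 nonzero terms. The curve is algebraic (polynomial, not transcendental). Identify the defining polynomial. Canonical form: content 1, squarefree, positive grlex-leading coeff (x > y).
3*x*y - 3*y^2 - y

First, degree: no degree-1 curve has this shape, so deg p = 2.
Next, from the axis intercepts and sections: one y-axis crossing is at y = 0; the visible x-axis segment lies entirely on the curve.
Finally, these observations pin down the coefficients.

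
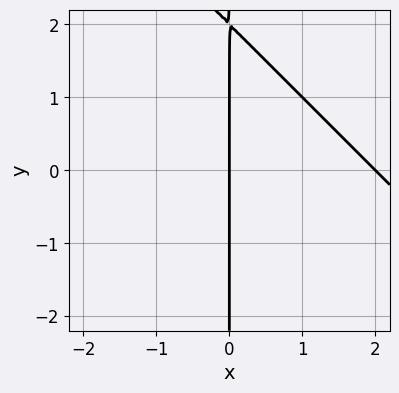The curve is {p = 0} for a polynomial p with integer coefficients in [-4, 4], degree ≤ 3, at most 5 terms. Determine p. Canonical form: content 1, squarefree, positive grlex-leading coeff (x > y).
x^2 + x*y - 2*x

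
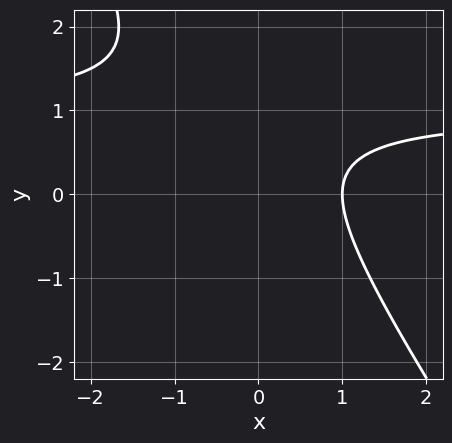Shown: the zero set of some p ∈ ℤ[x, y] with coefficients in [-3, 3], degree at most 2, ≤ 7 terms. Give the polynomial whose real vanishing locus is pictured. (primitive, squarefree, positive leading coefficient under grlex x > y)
The degree is 2 — the shape is more complex than any degree-1 curve.
Observable constraints: the curve avoids every integer y-axis point in the box; it crosses the x-axis at the gridline x = 1.
Putting this together gives p.

3*x*y + 2*y^2 - 3*x - 3*y + 3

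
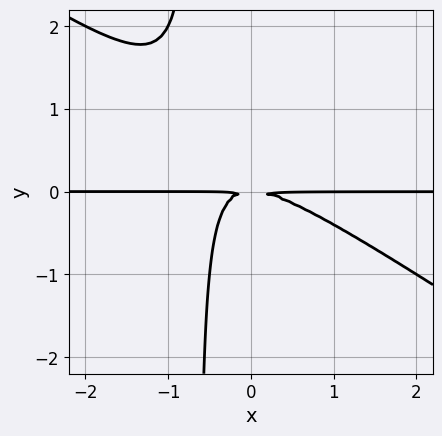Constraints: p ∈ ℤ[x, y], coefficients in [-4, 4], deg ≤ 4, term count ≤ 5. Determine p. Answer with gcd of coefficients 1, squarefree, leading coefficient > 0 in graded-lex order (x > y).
First, degree: a generic line meets the curve in up to 3 points, so deg p = 3.
Then, from the axis intercepts and sections: the visible x-axis segment lies entirely on the curve.
Finally, fitting integer coefficients to these (and the overall shape) gives p.

2*x^2*y + 3*x*y^2 + 2*y^2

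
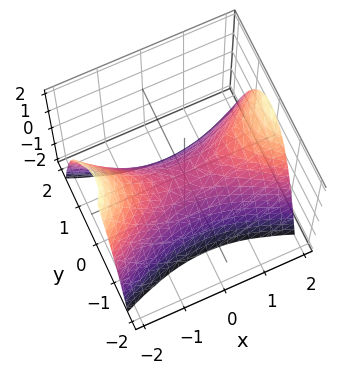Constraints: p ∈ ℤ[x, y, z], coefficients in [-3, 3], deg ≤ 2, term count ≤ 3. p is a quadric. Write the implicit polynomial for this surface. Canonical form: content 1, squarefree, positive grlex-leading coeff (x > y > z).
x^2 - 3*y^2 - 2*z

1. deg p = 2. A saddle surface; a quadric.
2. Symmetries: mirror symmetry x ↦ −x ⇒ only even powers of x; mirror symmetry y ↦ −y ⇒ only even powers of y.
3. Reading off the gridlines: one y-axis crossing is at y = 0; it meets the x-axis at x = 0 (among the integer gridlines); it meets the z-axis at z = 0 (among the integer gridlines).
4. Fitting integer coefficients to these (and the overall shape) gives p.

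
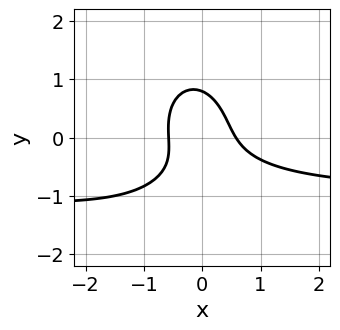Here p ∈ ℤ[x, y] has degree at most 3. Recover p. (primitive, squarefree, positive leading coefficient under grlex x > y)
3*x^2*y + 2*y^3 + 3*x^2 + 2*x*y - 1

1. Degree: the shape is more complex than any degree-2 curve, so deg p = 3.
2. Solving for integer coefficients yields p as stated.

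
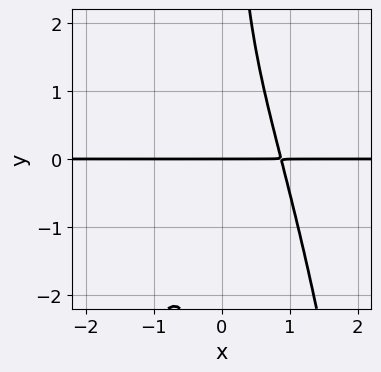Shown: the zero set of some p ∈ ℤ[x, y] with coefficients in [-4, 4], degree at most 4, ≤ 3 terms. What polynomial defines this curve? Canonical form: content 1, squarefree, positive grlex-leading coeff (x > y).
First, degree: a generic line meets the curve in up to 4 points, so deg p = 4.
Then, from the axis intercepts and sections: it meets the y-axis at y = 0 (among the integer gridlines); every point of the x-axis in the box is on the curve.
Finally, together with the visible shape, these determine p as stated.

3*x^3*y + 2*x*y^2 - 2*y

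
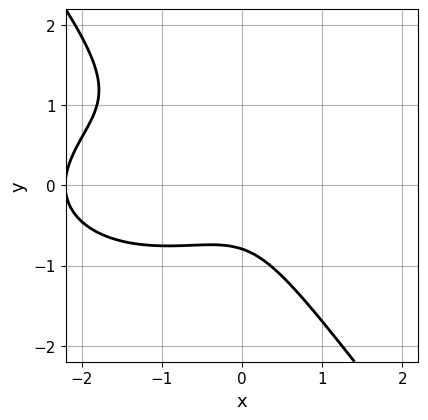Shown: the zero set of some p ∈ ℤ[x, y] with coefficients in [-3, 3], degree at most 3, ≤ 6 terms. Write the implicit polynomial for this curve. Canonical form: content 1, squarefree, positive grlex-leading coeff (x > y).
x^3 + 2*x*y^2 + 2*y^3 + 2*x^2 + 1

First, the degree is 3 — the shape is more complex than any degree-2 curve.
Next, checking where it meets the axes: no x-intercept at any integer in the box.
Finally, together with the visible shape, these determine p as stated.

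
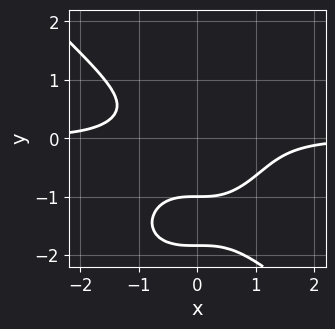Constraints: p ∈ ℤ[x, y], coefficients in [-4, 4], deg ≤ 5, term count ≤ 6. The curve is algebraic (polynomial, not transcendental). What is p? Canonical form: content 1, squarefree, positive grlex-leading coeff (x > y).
x^3*y + y^4 + 2*y^3 + 1

(a) The degree is 4 — no degree-3 curve has this shape.
(b) Checking where it meets the axes: no x-intercept at any integer in the box; it crosses the y-axis at the gridline y = -1.
(c) The integer polynomial consistent with all of this is the stated p.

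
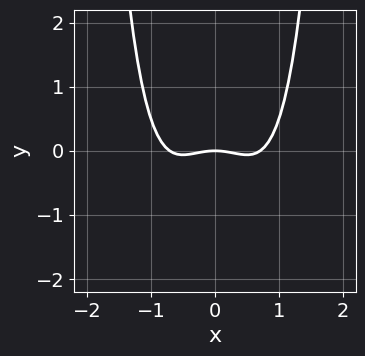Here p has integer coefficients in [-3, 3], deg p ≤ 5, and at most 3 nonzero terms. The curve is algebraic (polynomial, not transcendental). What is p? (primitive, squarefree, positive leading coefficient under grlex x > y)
2*x^4 - x^2 - 2*y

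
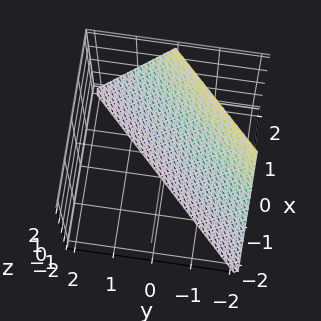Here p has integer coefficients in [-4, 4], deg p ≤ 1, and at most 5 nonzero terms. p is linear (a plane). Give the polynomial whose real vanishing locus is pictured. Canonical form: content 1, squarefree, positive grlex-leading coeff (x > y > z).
2*x - 2*y - z - 2

(a) The degree is 1 — every cross-section is a straight line — this is a plane.
(b) Observable constraints: one z-axis crossing is at z = -2; one x-axis crossing is at x = 1.
(c) Solving for integer coefficients yields p as stated. Check: (0, -1, 0) on the y-axis lies on the surface, and p(0, -1, 0) = 0. ✓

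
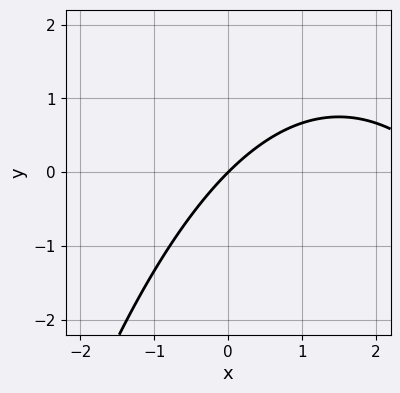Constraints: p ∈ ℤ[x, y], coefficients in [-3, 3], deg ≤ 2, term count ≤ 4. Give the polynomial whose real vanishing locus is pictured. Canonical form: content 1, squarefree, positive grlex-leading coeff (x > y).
First, degree: the shape is more complex than any degree-1 curve, so deg p = 2.
Next, observable constraints: it crosses the y-axis at the gridline y = 0; it crosses the x-axis at the gridline x = 0.
Finally, together with the visible shape, these determine p as stated.

x^2 - 3*x + 3*y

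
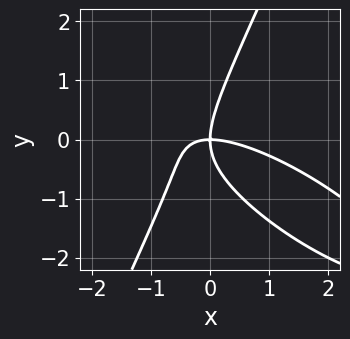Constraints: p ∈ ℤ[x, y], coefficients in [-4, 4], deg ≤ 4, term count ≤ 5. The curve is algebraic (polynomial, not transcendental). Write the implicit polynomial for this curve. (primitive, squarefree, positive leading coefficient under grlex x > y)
First, deg p = 3. No degree-2 curve has this shape.
Then, against the integer gridlines: one x-axis crossing is at x = 0; it crosses the y-axis at the gridline y = 0.
Finally, together with the visible shape, these determine p as stated.

x^3 + 2*x^2*y + x*y^2 - y^3 + 2*x*y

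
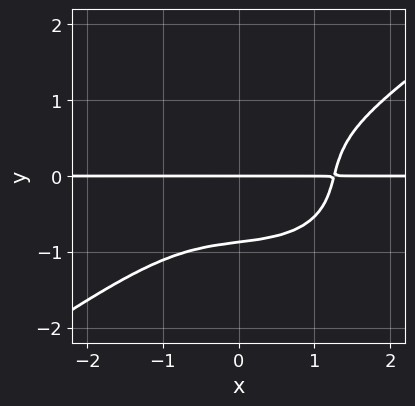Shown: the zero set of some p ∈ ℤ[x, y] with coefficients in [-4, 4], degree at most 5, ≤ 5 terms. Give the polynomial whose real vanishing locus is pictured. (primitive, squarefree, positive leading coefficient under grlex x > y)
(a) deg p = 4. A generic line meets the curve in up to 4 points.
(b) From the axis intercepts and sections: every point of the x-axis in the box is on the curve; one y-axis crossing is at y = 0.
(c) The integer polynomial consistent with all of this is the stated p.

x^3*y - 3*y^4 - x*y^2 - 2*y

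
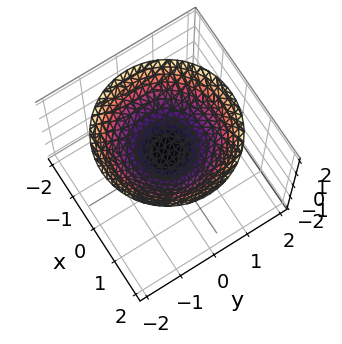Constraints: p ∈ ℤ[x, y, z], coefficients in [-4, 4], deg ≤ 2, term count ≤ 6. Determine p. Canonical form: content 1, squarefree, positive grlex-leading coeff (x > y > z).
(a) deg p = 2. A generic line meets the surface in up to 2 points.
(b) Symmetry: every cross-section ⟂ z is a circle, so x, y appear only via x² + y².
(c) Against the integer gridlines: no x-intercept at any integer in the box; a circular section at z = 2 has radius between 1 and 2; it misses every integer gridline on the y-axis.
(d) The integer polynomial consistent with all of this is the stated p.

x^2 + y^2 - 2*z + 1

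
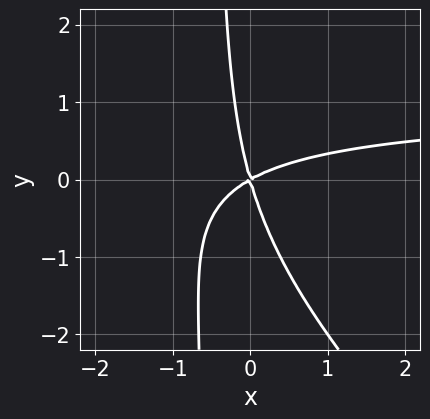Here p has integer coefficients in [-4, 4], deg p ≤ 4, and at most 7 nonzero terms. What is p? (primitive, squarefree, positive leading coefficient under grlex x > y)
1. The degree is 3 — no degree-2 curve has this shape.
2. Checking where it meets the axes: it crosses the x-axis at the gridline x = 0; it crosses the y-axis at the gridline y = 0.
3. Matching integer coefficients to the picture gives p.

2*x^2*y + 2*x*y^2 - 2*x^2 + 3*x*y + y^2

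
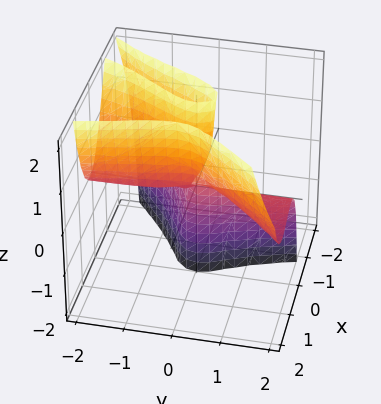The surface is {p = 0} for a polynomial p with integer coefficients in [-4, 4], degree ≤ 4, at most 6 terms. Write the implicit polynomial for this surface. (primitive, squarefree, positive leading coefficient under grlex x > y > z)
3*x^3 - 3*x^2*y - y^2*z + x*y - x*z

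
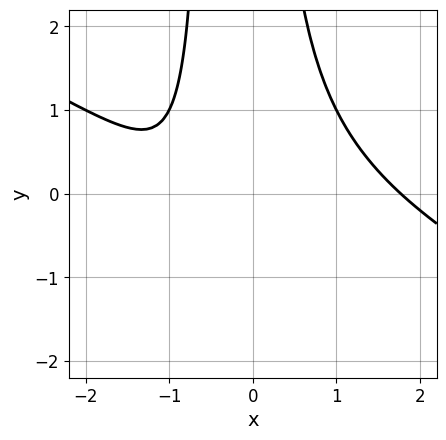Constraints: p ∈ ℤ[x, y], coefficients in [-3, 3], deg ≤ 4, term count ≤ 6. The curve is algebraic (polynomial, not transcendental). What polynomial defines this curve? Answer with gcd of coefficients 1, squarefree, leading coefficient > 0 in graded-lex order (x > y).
(a) Degree: the shape is more complex than any degree-2 curve, so deg p = 3.
(b) From the axis intercepts and sections: the curve avoids every integer y-axis point in the box.
(c) These observations pin down the coefficients.

x^3 + 2*x^2*y + x*y - 2*x - 2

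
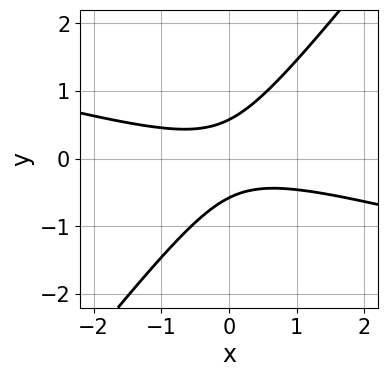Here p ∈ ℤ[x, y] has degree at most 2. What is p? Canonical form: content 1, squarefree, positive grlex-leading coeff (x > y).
(a) The degree is 2 — a generic line meets the curve in up to 2 points.
(b) From the axis intercepts and sections: no x-intercept at any integer in the box.
(c) Matching integer coefficients to the picture gives p.

x^2 + 3*x*y - 3*y^2 + 1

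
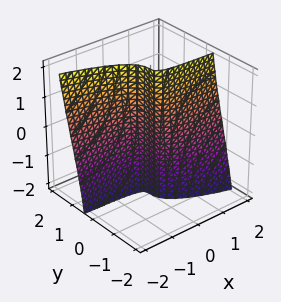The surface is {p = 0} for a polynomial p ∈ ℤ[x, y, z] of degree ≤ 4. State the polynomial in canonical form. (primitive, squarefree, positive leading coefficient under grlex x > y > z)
x*y*z + 3*y^3 + x

(a) The degree is 3 — no degree-2 surface has this shape.
(b) Reading off the gridlines: the visible z-axis segment lies entirely on the surface; one y-axis crossing is at y = 0; one x-axis crossing is at x = 0.
(c) Putting this together gives p.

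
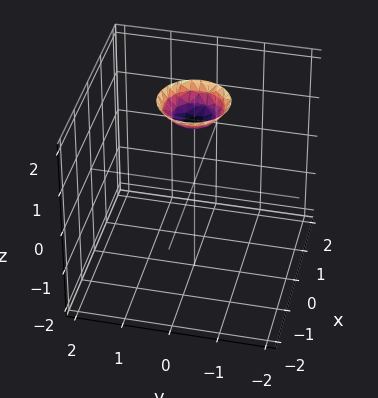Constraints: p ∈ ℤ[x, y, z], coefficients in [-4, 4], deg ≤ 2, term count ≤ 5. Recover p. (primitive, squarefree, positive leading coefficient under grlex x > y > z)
1. Degree: a generic line meets the surface in up to 2 points, so deg p = 2.
2. Symmetries: rotational symmetry about the z-axis ⇒ p depends on x, y only through x² + y².
3. Reading off the gridlines: it misses every integer gridline on the x-axis; a circular section at z = 2 has radius between 0 and 1.
4. Solving for integer coefficients yields p as stated.

2*x^2 + 2*y^2 - 2*z + 3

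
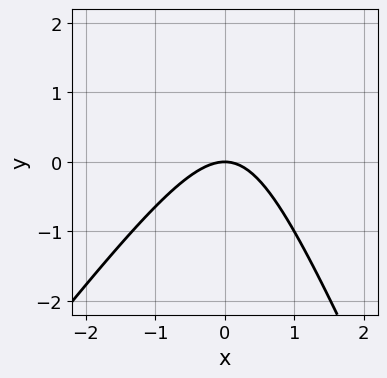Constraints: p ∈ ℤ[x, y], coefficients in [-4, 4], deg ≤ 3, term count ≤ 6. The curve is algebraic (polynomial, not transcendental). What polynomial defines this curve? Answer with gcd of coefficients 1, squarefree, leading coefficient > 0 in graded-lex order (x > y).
3*x^2 - x*y - y^2 + 3*y

deg p = 2.
Checking where it meets the axes: one x-axis crossing is at x = 0; it crosses the y-axis at the gridline y = 0.
These observations pin down the coefficients.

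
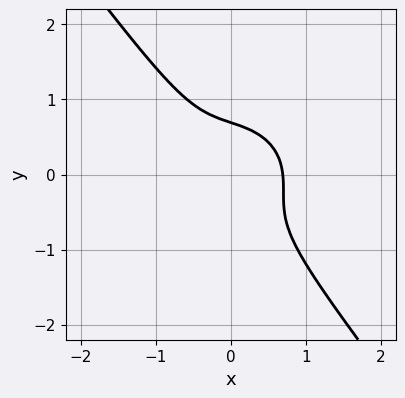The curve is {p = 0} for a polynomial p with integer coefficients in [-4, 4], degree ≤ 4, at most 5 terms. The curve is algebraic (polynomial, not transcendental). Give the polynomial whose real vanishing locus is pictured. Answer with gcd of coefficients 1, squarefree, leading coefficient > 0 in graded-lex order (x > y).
3*x^3 + x^2*y + 3*x*y^2 + 3*y^3 - 1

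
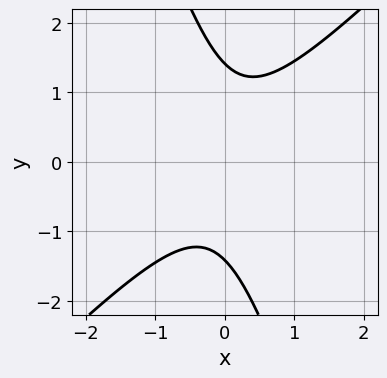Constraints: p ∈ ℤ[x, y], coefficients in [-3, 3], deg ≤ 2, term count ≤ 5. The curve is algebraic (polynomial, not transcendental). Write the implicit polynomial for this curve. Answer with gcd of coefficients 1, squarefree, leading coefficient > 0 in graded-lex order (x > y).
3*x^2 - 2*x*y - y^2 + 2

(a) deg p = 2. No degree-1 curve has this shape.
(b) From the visible intercepts: it misses every integer gridline on the x-axis.
(c) Assembling these constraints gives the stated polynomial.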